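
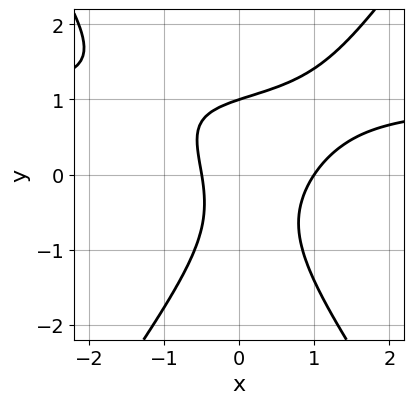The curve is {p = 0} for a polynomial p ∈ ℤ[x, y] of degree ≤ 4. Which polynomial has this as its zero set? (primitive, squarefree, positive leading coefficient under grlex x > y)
1. deg p = 3.
2. From the visible intercepts: it crosses the y-axis at the gridline y = 1; one x-axis crossing is at x = 1.
3. These observations pin down the coefficients.

2*x^2*y - y^3 - 2*x^2 + x + 1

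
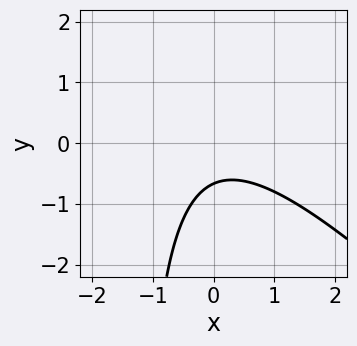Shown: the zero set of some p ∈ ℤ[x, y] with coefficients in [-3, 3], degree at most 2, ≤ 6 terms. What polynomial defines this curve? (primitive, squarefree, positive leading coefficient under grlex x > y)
2*x^2 + 2*x*y + 3*y + 2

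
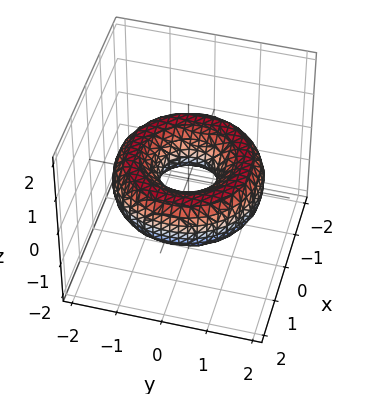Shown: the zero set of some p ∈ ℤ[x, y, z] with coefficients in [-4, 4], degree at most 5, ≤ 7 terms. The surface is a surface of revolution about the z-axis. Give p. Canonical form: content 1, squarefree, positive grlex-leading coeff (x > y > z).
(a) Degree: the shape is more complex than any degree-3 surface, so deg p = 4.
(b) Symmetries: rotational symmetry about the z-axis ⇒ p depends on x, y only through x² + y².
(c) Checking where it meets the axes: a circular section at z = 0 has radius between 0 and 1; the surface avoids every integer z-axis point in the box.
(d) Fitting integer coefficients to these (and the overall shape) gives p.

x^4 + 2*x^2*y^2 + y^4 - 3*x^2 - 3*y^2 + 3*z^2 + 1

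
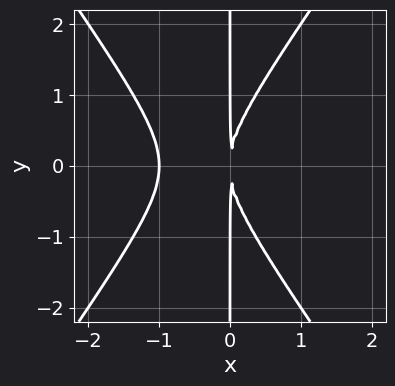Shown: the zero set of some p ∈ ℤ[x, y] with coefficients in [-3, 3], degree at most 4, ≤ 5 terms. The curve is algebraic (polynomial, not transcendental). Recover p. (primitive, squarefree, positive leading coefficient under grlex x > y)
2*x^3 - x*y^2 + 2*x^2

First, the degree is 3 — a generic line meets the curve in up to 3 points.
Then, symmetries: the y ↦ −y reflection is a symmetry, so y appears only in even powers.
Next, observable constraints: it crosses the x-axis at the gridline x = -1; every point of the y-axis in the box is on the curve.
Finally, the integer polynomial consistent with all of this is the stated p.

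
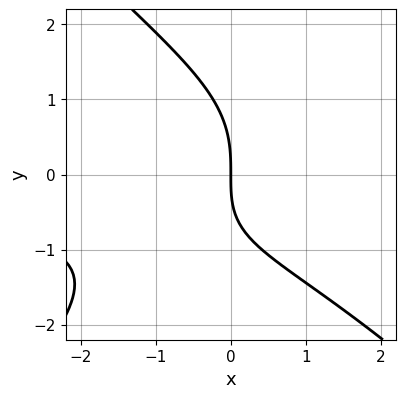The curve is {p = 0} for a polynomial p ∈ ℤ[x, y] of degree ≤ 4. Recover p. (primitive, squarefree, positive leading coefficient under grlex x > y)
First, degree: a generic line meets the curve in up to 3 points, so deg p = 3.
Next, from the visible intercepts: it crosses the y-axis at the gridline y = 0; one x-axis crossing is at x = 0.
Finally, together with the visible shape, these determine p as stated.

x^2*y - y^3 - x*y - 3*x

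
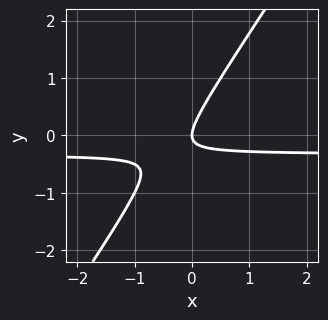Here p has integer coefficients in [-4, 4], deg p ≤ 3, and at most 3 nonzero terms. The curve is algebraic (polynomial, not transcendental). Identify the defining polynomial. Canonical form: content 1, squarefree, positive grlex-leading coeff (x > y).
The degree is 2 — the shape is more complex than any degree-1 curve.
Reading off the gridlines: it crosses the y-axis at the gridline y = 0; it meets the x-axis at x = 0 (among the integer gridlines).
Fitting integer coefficients to these (and the overall shape) gives p.

3*x*y - 2*y^2 + x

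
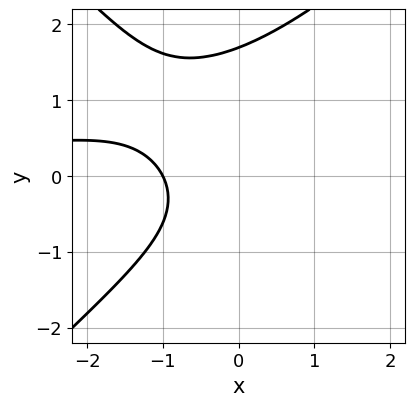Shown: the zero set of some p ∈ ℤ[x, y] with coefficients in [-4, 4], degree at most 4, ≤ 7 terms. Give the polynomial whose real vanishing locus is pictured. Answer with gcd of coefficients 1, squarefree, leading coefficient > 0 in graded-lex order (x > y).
1. The degree is 3 — no degree-2 curve has this shape.
2. From the visible intercepts: one x-axis crossing is at x = -1.
3. Assembling these constraints gives the stated polynomial.

x^2*y - y^3 + y^2 + 2*x + 2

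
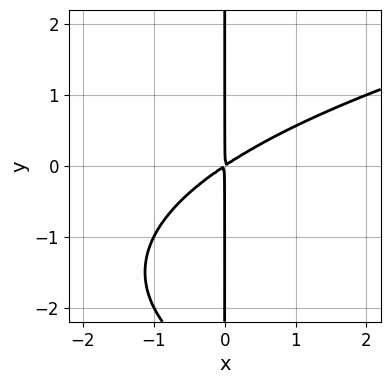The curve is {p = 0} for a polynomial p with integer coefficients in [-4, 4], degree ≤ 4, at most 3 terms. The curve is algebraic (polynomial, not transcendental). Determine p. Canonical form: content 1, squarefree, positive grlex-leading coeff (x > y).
x*y^2 - 2*x^2 + 3*x*y

(a) The degree is 3 — no degree-2 curve has this shape.
(b) From the axis intercepts and sections: the visible y-axis segment lies entirely on the curve.
(c) These observations pin down the coefficients.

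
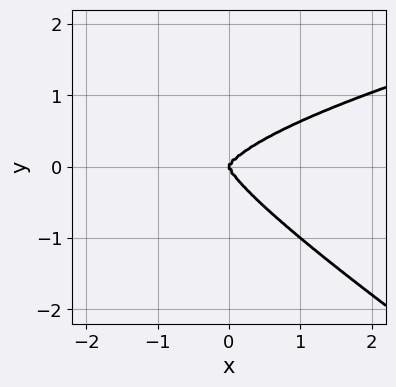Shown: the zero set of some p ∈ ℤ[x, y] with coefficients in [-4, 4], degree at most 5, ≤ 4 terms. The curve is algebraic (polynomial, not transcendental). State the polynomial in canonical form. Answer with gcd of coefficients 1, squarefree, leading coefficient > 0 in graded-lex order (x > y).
The degree is 4 — the shape is more complex than any degree-3 curve.
Observable constraints: one y-axis crossing is at y = 0; it crosses the x-axis at the gridline x = 0.
The integer polynomial consistent with all of this is the stated p.

2*x*y^3 + 3*y^4 - x^3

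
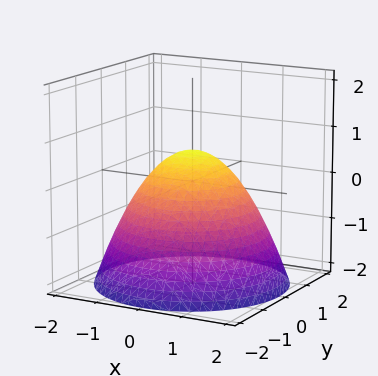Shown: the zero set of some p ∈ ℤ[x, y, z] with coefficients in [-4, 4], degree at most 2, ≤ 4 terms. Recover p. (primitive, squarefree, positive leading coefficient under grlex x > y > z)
(a) The degree is 2 — a generic line meets the surface in up to 2 points.
(b) Symmetry: the z-axis is an axis of rotation, so x and y enter only as x² + y².
(c) From the visible intercepts: the y-axis gridline crossings are at y ∈ {-1, 1}; among the integer gridlines, it crosses the x-axis at x ∈ {-1, 1}; a circular section at z = 0 has radius exactly 1.
(d) Matching integer coefficients to the picture gives p.

2*x^2 + 2*y^2 + 3*z - 2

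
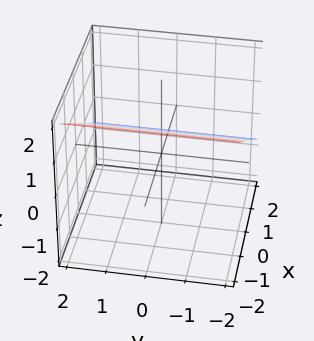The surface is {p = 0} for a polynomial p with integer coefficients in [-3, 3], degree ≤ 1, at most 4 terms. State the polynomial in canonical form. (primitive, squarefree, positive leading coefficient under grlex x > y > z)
First, the degree is 1 — the surface is flat (a plane).
Next, from the visible intercepts: the surface avoids every integer y-axis point in the box; one x-axis crossing is at x = 1.
Finally, solving for integer coefficients yields p as stated.

2*x + 3*z - 2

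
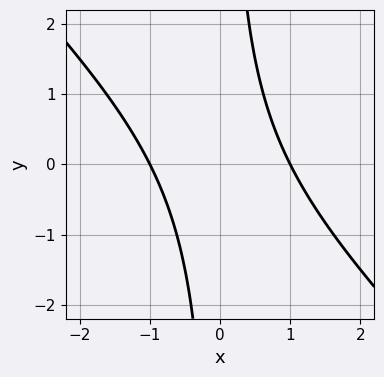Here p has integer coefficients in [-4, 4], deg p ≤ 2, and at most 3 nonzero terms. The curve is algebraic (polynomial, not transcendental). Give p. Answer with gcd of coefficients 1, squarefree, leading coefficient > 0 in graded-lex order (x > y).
First, the degree is 2 — the shape is more complex than any degree-1 curve.
Next, against the integer gridlines: among the integer gridlines, it crosses the x-axis at x ∈ {-1, 1}; it misses every integer gridline on the y-axis.
Finally, solving for integer coefficients yields p as stated.

x^2 + x*y - 1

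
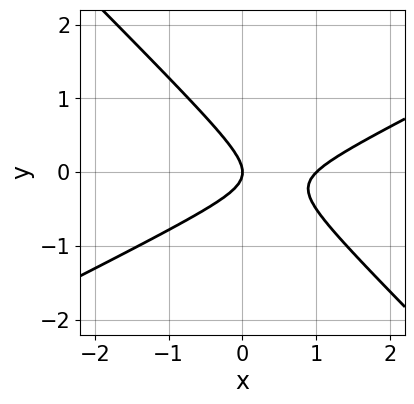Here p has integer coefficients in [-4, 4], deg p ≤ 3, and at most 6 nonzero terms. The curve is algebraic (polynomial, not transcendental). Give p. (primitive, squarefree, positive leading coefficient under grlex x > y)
(a) deg p = 2. No degree-1 curve has this shape.
(b) From the visible intercepts: it crosses the y-axis at the gridline y = 0; among the integer gridlines, it crosses the x-axis at x ∈ {0, 1}.
(c) Matching integer coefficients to the picture gives p.

x^2 - x*y - 2*y^2 - x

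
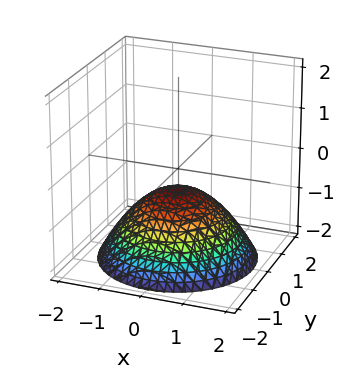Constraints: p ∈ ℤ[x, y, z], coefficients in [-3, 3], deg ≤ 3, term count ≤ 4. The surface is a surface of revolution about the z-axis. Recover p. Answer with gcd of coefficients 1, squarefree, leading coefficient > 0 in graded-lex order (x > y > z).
x^2 + y^2 + 2*z + 1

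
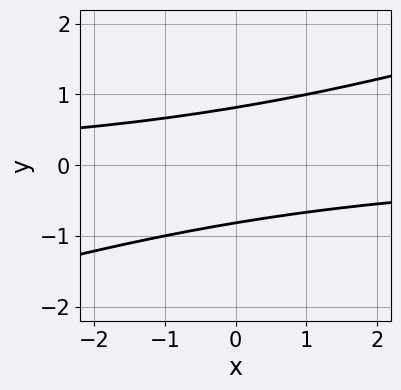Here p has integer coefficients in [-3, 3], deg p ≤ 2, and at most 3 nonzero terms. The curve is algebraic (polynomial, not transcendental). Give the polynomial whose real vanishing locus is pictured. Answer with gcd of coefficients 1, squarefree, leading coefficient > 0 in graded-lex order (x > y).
x*y - 3*y^2 + 2

1. deg p = 2.
2. From the axis intercepts and sections: it misses every integer gridline on the x-axis.
3. Fitting integer coefficients to these (and the overall shape) gives p.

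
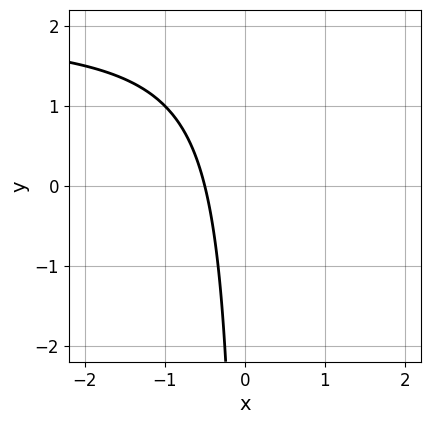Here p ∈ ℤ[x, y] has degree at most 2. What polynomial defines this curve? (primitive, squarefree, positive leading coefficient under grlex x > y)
x*y - 2*x - 1

(a) Degree: no degree-1 curve has this shape, so deg p = 2.
(b) Checking where it meets the axes: no y-intercept at any integer in the box.
(c) Solving for integer coefficients yields p as stated.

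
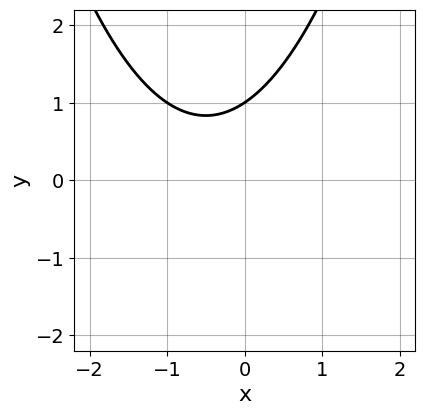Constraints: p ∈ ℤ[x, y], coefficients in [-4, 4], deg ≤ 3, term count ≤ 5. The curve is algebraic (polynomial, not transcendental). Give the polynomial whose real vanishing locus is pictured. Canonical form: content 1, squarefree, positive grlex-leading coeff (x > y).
2*x^2 + 2*x - 3*y + 3

(a) Degree: the shape is more complex than any degree-1 curve, so deg p = 2.
(b) Reading off the gridlines: the curve avoids every integer x-axis point in the box; it meets the y-axis at y = 1 (among the integer gridlines).
(c) The integer polynomial consistent with all of this is the stated p.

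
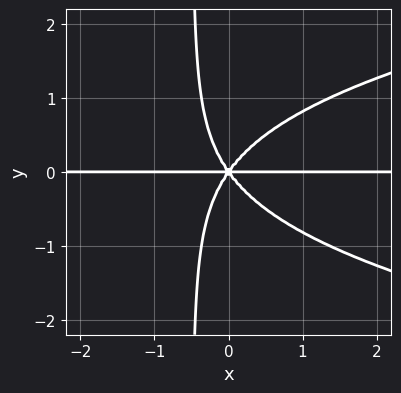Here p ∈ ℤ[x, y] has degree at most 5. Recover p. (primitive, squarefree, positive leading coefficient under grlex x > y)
2*x*y^3 - 2*x^2*y + y^3

1. The degree is 4 — the shape is more complex than any degree-3 curve.
2. Observable constraints: one y-axis crossing is at y = 0; every point of the x-axis in the box is on the curve.
3. Fitting integer coefficients to these (and the overall shape) gives p.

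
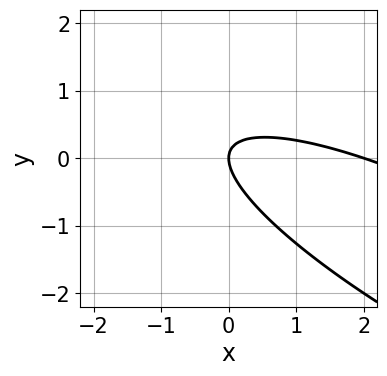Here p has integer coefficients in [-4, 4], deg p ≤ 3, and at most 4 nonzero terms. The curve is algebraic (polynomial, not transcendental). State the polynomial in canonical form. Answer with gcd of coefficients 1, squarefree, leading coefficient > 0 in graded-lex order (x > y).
First, the degree is 2 — a generic line meets the curve in up to 2 points.
Then, from the visible intercepts: the x-axis gridline crossings are at x ∈ {0, 2}; one y-axis crossing is at y = 0.
Finally, these observations pin down the coefficients.

x^2 + 3*x*y + 3*y^2 - 2*x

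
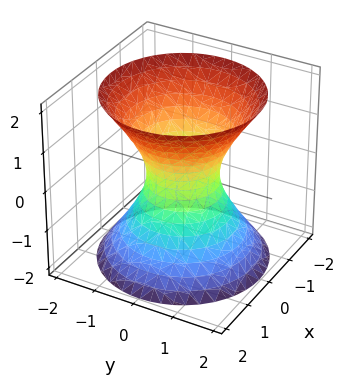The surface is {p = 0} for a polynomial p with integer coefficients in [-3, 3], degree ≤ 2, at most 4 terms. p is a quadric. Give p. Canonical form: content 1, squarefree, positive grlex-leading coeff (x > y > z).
(a) deg p = 2.
(b) Symmetries: the z ↦ −z reflection is a symmetry, so z appears only in even powers; every cross-section ⟂ z is a circle, so x, y appear only via x² + y².
(c) Observable constraints: a circular section at z = 0 has radius between 0 and 1; no z-intercept at any integer in the box.
(d) Together with the visible shape, these determine p as stated.

3*x^2 + 3*y^2 - 2*z^2 - 2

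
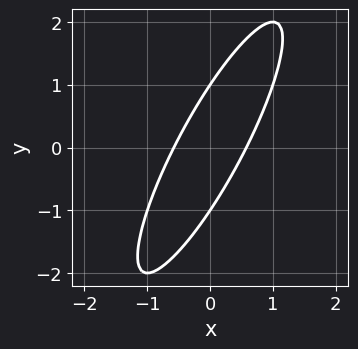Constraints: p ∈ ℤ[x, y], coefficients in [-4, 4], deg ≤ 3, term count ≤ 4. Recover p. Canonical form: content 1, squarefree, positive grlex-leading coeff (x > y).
First, deg p = 2. The shape is more complex than any degree-1 curve.
Then, from the visible intercepts: the y-axis gridline crossings are at y ∈ {-1, 1}.
Finally, fitting integer coefficients to these (and the overall shape) gives p.

3*x^2 - 3*x*y + y^2 - 1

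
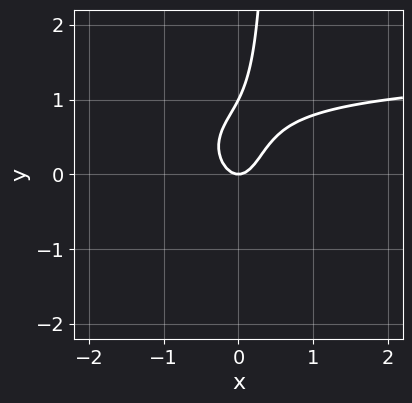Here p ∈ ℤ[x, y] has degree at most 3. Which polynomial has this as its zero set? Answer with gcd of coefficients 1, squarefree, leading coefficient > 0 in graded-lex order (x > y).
1. The degree is 3 — a generic line meets the curve in up to 3 points.
2. Reading off the gridlines: it crosses the x-axis at the gridline x = 0; among the integer gridlines, it crosses the y-axis at y ∈ {0, 1}.
3. Solving for integer coefficients yields p as stated.

2*x^2*y + 2*x*y^2 - 3*x^2 - y^2 + y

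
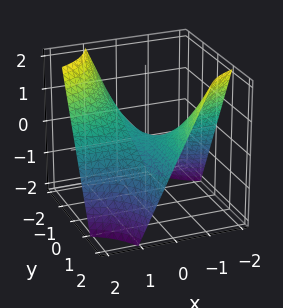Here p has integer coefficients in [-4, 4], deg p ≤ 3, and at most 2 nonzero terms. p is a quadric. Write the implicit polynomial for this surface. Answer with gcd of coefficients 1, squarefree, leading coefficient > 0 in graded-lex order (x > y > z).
1. The degree is 2 — a saddle surface; a quadric.
2. Against the integer gridlines: one z-axis crossing is at z = 0; every point of the x-axis in the box is on the surface.
3. Putting this together gives p. Check: (0, -2, 0) on the y-axis lies on the surface, and p(0, -2, 0) = 0. ✓

x*y + z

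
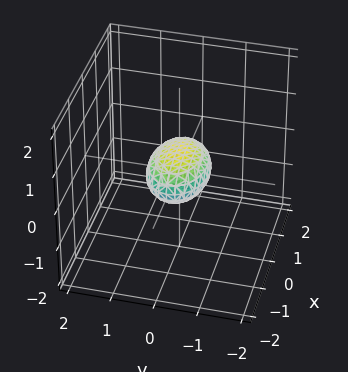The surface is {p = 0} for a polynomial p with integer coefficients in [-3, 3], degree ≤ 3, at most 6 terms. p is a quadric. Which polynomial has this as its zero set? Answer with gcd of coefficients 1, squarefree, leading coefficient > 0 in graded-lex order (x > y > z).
First, deg p = 2.
Next, symmetries: the y ↦ −y reflection is a symmetry, so y appears only in even powers; it's symmetric under z → −z, forcing even powers of z; it's symmetric under x → −x, forcing even powers of x.
Then, against the integer gridlines: the x-axis gridline crossings are at x ∈ {-1, 1}.
Finally, together with the visible shape, these determine p as stated.

x^2 + 2*y^2 + 3*z^2 - 1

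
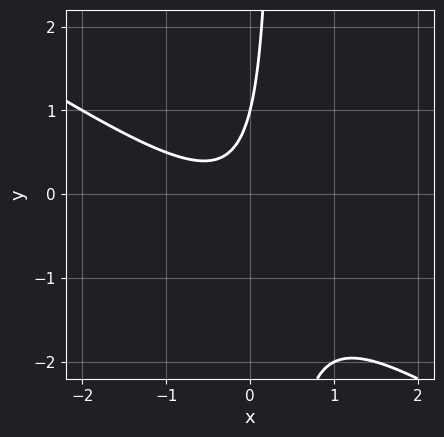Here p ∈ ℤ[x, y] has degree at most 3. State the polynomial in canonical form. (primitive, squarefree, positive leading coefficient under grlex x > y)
2*x^2 + 3*x*y + x - y + 1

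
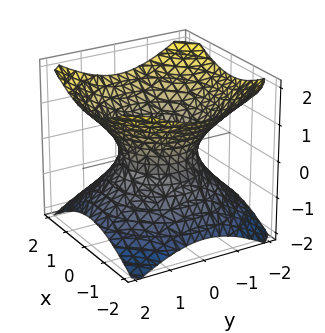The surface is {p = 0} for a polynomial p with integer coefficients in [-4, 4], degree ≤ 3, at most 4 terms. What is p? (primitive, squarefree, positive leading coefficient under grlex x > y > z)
2*x^2 + 2*y^2 - 3*z^2 - 2

1. Degree: an hourglass — one-sheet hyperboloid; a quadric, so deg p = 2.
2. Symmetries: the surface is invariant under rotation about z: p = q(x² + y², z); it's symmetric under z → −z, forcing even powers of z.
3. Against the integer gridlines: the x-axis gridline crossings are at x ∈ {-1, 1}; among the integer gridlines, it crosses the y-axis at y ∈ {-1, 1}; a circular section at z = 1 has radius between 1 and 2.
4. Matching integer coefficients to the picture gives p.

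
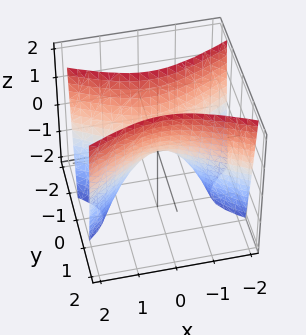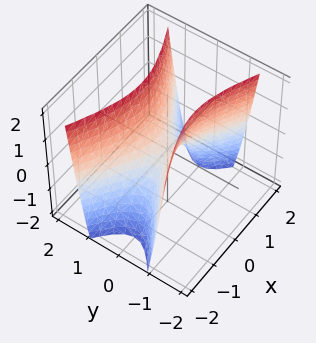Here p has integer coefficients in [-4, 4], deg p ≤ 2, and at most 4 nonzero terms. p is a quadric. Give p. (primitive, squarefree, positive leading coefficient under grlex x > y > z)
First, degree: a hyperbolic paraboloid; a quadric, so deg p = 2.
Next, symmetries: the x ↦ −x reflection is a symmetry, so x appears only in even powers; it's symmetric under y → −y, forcing even powers of y.
Next, reading off the gridlines: it crosses the y-axis at the gridline y = 0; it crosses the x-axis at the gridline x = 0; one z-axis crossing is at z = 0.
Finally, fitting integer coefficients to these (and the overall shape) gives p.

x^2 - 3*y^2 + z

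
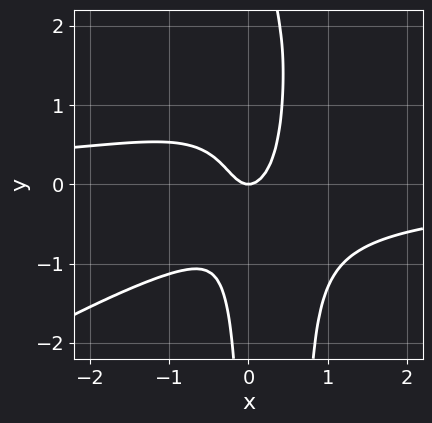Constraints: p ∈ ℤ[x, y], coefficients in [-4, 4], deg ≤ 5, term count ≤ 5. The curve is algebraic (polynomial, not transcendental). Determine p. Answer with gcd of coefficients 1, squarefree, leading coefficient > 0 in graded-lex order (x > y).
2*x^3*y - 3*x^2*y^2 + 2*x*y^2 + 3*x^2 - y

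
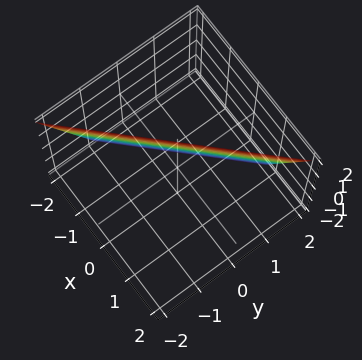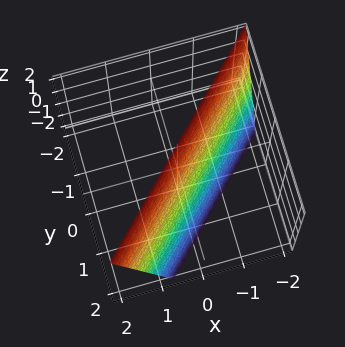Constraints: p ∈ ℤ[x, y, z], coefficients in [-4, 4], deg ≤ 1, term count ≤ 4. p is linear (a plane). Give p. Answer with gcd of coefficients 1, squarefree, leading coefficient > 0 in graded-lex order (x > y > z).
3*x - 3*y - z + 2

1. The degree is 1 — the surface is flat (a plane).
2. Against the integer gridlines: it crosses the z-axis at the gridline z = 2.
3. Together with the visible shape, these determine p as stated.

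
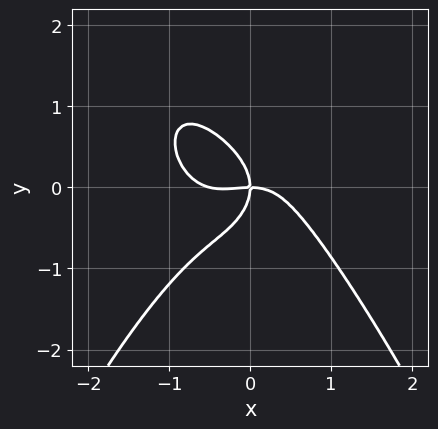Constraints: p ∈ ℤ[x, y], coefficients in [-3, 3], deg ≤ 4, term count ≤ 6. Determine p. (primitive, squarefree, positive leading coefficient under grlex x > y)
2*x^4 + x^3 + 2*y^3 + 2*x*y

First, degree: the shape is more complex than any degree-3 curve, so deg p = 4.
Next, observable constraints: it crosses the y-axis at the gridline y = 0; one x-axis crossing is at x = 0.
Finally, matching integer coefficients to the picture gives p.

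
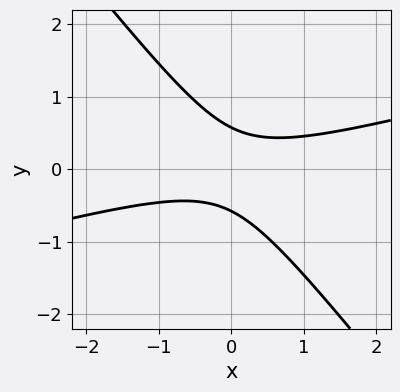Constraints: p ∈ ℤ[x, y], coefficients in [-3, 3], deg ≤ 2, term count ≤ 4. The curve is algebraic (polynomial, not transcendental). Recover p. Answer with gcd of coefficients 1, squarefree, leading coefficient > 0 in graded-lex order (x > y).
x^2 - 3*x*y - 3*y^2 + 1

1. Degree: the shape is more complex than any degree-1 curve, so deg p = 2.
2. From the visible intercepts: no x-intercept at any integer in the box.
3. These observations pin down the coefficients.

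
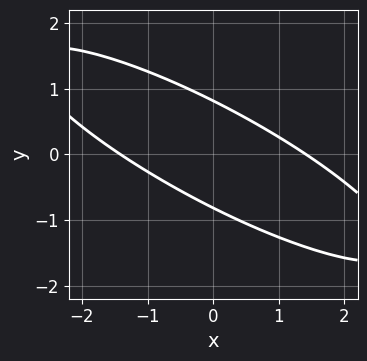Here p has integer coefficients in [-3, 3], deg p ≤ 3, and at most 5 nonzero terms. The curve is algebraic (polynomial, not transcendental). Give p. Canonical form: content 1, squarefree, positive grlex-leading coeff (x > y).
x^2 + 3*x*y + 3*y^2 - 2

deg p = 2. A generic line meets the curve in up to 2 points.
Matching integer coefficients to the picture gives p.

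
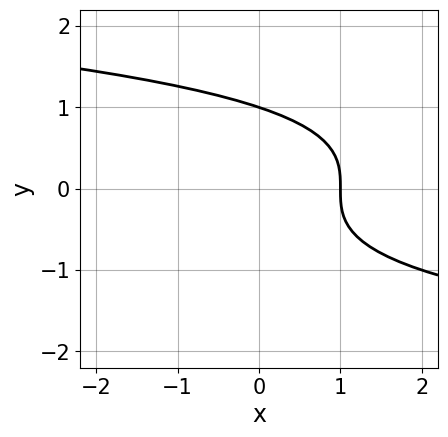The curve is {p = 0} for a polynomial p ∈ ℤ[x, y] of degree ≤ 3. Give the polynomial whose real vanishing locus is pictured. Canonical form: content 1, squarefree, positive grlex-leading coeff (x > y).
y^3 + x - 1

First, degree: the shape is more complex than any degree-2 curve, so deg p = 3.
Next, from the visible intercepts: one x-axis crossing is at x = 1; it crosses the y-axis at the gridline y = 1.
Finally, matching integer coefficients to the picture gives p.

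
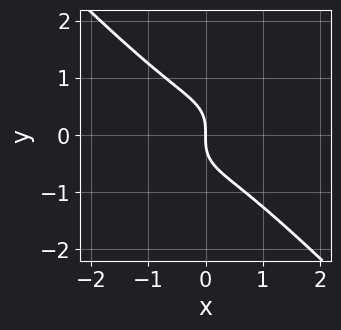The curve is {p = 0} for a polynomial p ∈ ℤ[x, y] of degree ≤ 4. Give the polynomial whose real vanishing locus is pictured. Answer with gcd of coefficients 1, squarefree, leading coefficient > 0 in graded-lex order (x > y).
x^3 - 2*x^2*y - x*y^2 + 2*y^3 + 2*x

(a) deg p = 3. No degree-2 curve has this shape.
(b) Checking where it meets the axes: it crosses the y-axis at the gridline y = 0; it crosses the x-axis at the gridline x = 0.
(c) The integer polynomial consistent with all of this is the stated p.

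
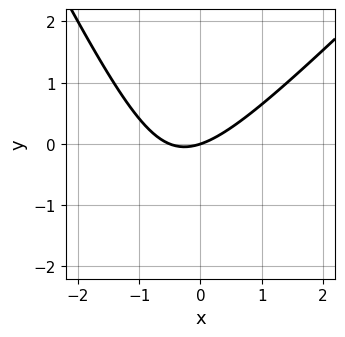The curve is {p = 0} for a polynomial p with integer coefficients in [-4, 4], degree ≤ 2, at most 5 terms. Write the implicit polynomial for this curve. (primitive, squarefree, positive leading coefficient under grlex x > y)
2*x^2 - x*y - y^2 + x - 3*y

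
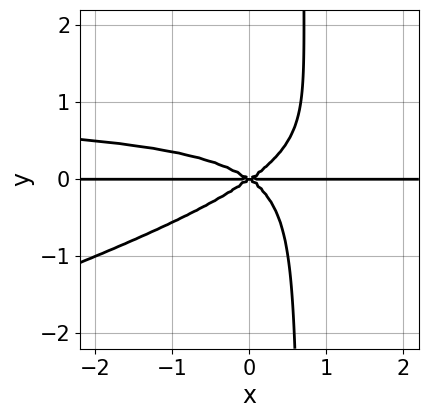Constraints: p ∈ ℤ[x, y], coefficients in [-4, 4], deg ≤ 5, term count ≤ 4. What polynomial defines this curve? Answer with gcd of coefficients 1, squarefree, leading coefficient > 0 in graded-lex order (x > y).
The degree is 4 — no degree-3 curve has this shape.
Against the integer gridlines: one y-axis crossing is at y = 0; every point of the x-axis in the box is on the curve.
Assembling these constraints gives the stated polynomial.

x^2*y^2 - 3*x*y^3 - x^2*y + 2*y^3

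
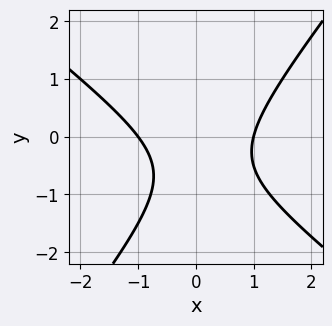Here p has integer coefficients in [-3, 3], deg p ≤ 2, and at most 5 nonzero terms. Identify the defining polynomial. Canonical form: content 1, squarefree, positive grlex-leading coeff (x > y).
The degree is 2 — no degree-1 curve has this shape.
Against the integer gridlines: the curve avoids every integer y-axis point in the box; among the integer gridlines, it crosses the x-axis at x ∈ {-1, 1}.
Matching integer coefficients to the picture gives p.

2*x^2 + x*y - 2*y^2 - 2*y - 2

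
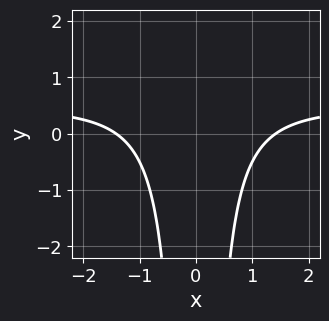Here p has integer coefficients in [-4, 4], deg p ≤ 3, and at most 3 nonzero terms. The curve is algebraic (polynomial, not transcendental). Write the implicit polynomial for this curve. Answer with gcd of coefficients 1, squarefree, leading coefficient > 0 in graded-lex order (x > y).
2*x^2*y - x^2 + 2

1. Degree: the shape is more complex than any degree-2 curve, so deg p = 3.
2. Symmetries: it's symmetric under x → −x, forcing even powers of x.
3. Checking where it meets the axes: the curve avoids every integer y-axis point in the box.
4. The integer polynomial consistent with all of this is the stated p.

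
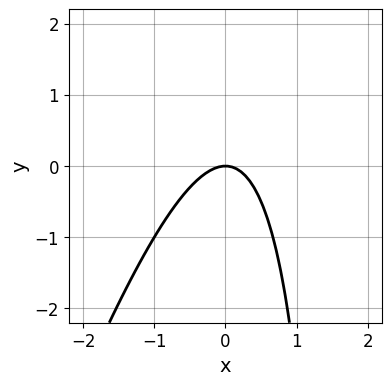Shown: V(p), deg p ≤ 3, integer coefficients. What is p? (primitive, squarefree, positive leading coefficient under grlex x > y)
3*x^2 - x*y + 2*y

deg p = 2. The shape is more complex than any degree-1 curve.
Observable constraints: it crosses the x-axis at the gridline x = 0; it crosses the y-axis at the gridline y = 0.
Solving for integer coefficients yields p as stated.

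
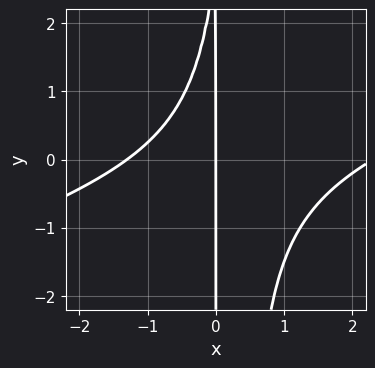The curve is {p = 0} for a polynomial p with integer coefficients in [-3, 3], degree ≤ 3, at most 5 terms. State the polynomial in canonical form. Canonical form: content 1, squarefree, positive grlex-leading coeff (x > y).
x^3 - 3*x^2*y - x^2 + x*y - 3*x

1. Degree: the shape is more complex than any degree-2 curve, so deg p = 3.
2. From the axis intercepts and sections: the visible y-axis segment lies entirely on the curve; it crosses the x-axis at the gridline x = 0.
3. Together with the visible shape, these determine p as stated.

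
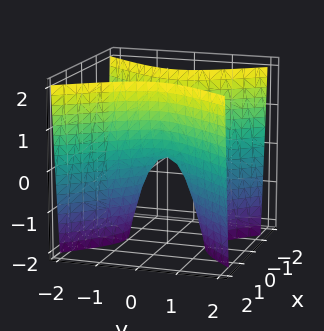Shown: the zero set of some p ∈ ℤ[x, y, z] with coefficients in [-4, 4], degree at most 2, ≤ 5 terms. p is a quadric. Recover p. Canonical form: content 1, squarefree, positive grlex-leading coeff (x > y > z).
First, deg p = 2. A hyperbolic paraboloid; a quadric.
Next, symmetries: it's symmetric under y → −y, forcing even powers of y; the x ↦ −x reflection is a symmetry, so x appears only in even powers.
Next, from the axis intercepts and sections: one x-axis crossing is at x = 0; it meets the z-axis at z = 0 (among the integer gridlines).
Finally, together with the visible shape, these determine p as stated.

3*x^2 - 2*y^2 - z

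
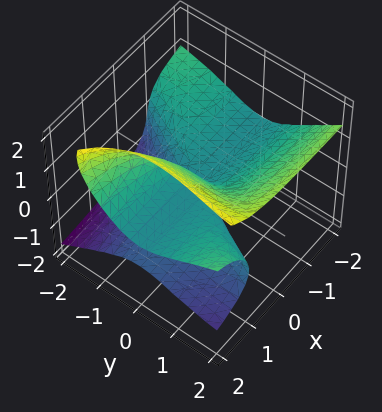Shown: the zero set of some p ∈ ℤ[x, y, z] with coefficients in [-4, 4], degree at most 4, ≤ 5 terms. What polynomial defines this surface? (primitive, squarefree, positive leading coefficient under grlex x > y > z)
First, degree: a generic line meets the surface in up to 3 points, so deg p = 3.
Then, observable constraints: it crosses the y-axis at the gridline y = 0; it meets the z-axis at z = 0 (among the integer gridlines).
Finally, putting this together gives p. Check: (2, 0, 0) on the x-axis lies on the surface, and p(2, 0, 0) = 0. ✓

2*x*y^2 - 3*x*z^2 - y^3 + 3*z^3 - 3*x*z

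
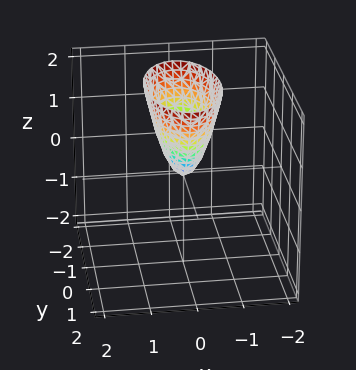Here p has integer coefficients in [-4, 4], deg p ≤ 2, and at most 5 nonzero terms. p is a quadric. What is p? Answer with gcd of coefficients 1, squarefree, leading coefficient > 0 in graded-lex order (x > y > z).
The degree is 2 — a paraboloid; a quadric.
Symmetries: it's symmetric under y → −y, forcing even powers of y; the x ↦ −x reflection is a symmetry, so x appears only in even powers.
Against the integer gridlines: it crosses the z-axis at the gridline z = 0; it crosses the x-axis at the gridline x = 0; it meets the y-axis at y = 0 (among the integer gridlines).
Matching integer coefficients to the picture gives p.

3*x^2 + y^2 - z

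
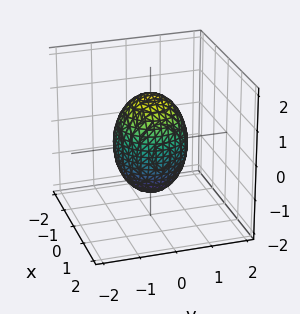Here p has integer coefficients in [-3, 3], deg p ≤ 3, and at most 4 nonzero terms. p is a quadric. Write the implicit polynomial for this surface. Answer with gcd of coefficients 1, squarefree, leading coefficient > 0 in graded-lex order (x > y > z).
2*x^2 + 2*y^2 + z^2 - 2

First, deg p = 2. Bounded and convex; a quadric.
Next, symmetries: the z-axis is an axis of rotation, so x and y enter only as x² + y²; it's symmetric under z → −z, forcing even powers of z.
Next, checking where it meets the axes: a circular section at z = -1 has radius between 0 and 1; the x-axis gridline crossings are at x ∈ {-1, 1}.
Finally, putting this together gives p. Check: (0, 1, 0) on the y-axis lies on the surface, and p(0, 1, 0) = 0. ✓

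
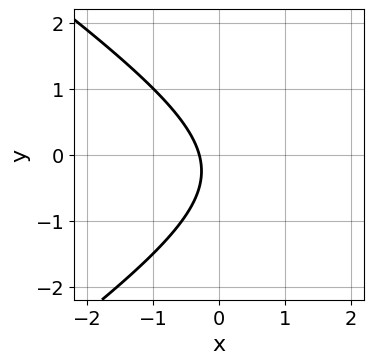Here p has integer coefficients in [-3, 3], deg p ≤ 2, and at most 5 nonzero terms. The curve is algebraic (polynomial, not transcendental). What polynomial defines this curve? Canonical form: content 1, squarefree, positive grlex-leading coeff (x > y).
x^2 - 2*y^2 - 3*x - y - 1

1. Degree: a generic line meets the curve in up to 2 points, so deg p = 2.
2. Observable constraints: the curve avoids every integer y-axis point in the box.
3. These observations pin down the coefficients.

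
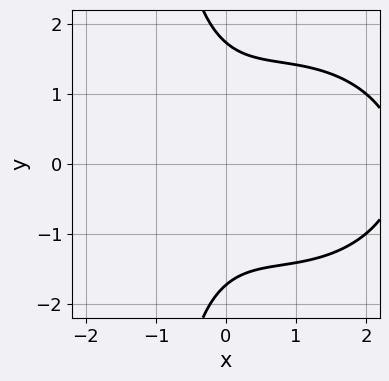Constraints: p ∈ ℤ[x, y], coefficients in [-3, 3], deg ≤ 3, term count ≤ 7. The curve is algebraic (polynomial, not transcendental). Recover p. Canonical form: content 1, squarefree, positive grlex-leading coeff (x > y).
x^3 + x*y^2 - 2*x^2 + y^2 - 3

Degree: a generic line meets the curve in up to 3 points, so deg p = 3.
Symmetries: the y ↦ −y reflection is a symmetry, so y appears only in even powers.
Checking where it meets the axes: no x-intercept at any integer in the box.
Matching integer coefficients to the picture gives p.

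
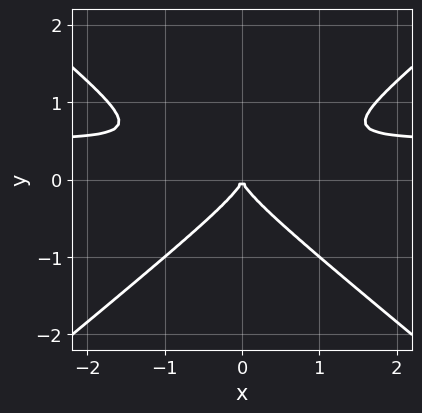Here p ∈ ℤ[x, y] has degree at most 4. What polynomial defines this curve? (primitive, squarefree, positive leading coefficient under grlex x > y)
First, the degree is 3 — no degree-2 curve has this shape.
Next, symmetries: mirror symmetry x ↦ −x ⇒ only even powers of x.
Then, checking where it meets the axes: it meets the y-axis at y = 0 (among the integer gridlines); it meets the x-axis at x = 0 (among the integer gridlines).
Finally, fitting integer coefficients to these (and the overall shape) gives p.

2*x^2*y - 3*y^3 - x^2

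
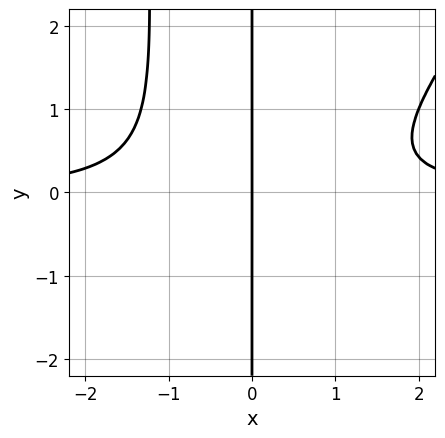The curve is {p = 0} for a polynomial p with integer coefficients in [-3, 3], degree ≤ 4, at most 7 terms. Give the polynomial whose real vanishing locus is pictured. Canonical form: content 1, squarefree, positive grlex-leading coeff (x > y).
3*x^3*y - 2*x^2*y^2 - 3*x*y^2 - 2*x*y - 3*x

(a) deg p = 4. The shape is more complex than any degree-3 curve.
(b) Reading off the gridlines: every point of the y-axis in the box is on the curve; one x-axis crossing is at x = 0.
(c) Assembling these constraints gives the stated polynomial.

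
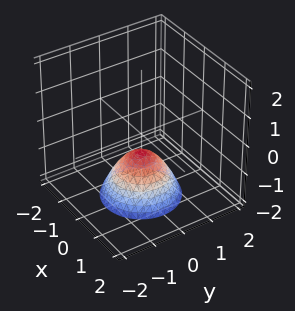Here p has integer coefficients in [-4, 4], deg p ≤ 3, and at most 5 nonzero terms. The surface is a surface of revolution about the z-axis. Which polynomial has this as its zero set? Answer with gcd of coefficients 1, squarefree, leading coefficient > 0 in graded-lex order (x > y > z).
1. Degree: no degree-1 surface has this shape, so deg p = 2.
2. By symmetry, every cross-section ⟂ z is a circle, so x, y appear only via x² + y².
3. From the visible intercepts: a circular section at z = -1 has radius between 0 and 1; the surface avoids every integer y-axis point in the box.
4. Matching integer coefficients to the picture gives p.

3*x^2 + 3*y^2 + 3*z + 2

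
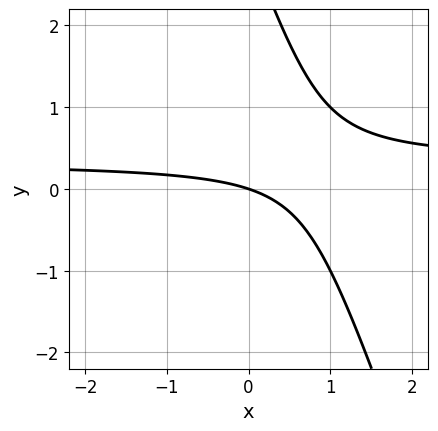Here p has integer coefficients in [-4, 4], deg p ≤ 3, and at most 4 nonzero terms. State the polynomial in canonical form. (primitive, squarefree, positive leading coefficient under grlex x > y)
3*x*y + y^2 - x - 3*y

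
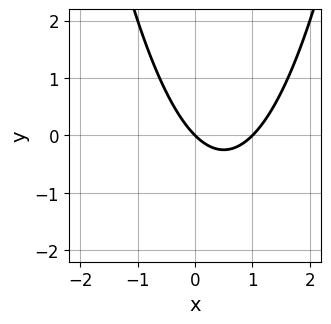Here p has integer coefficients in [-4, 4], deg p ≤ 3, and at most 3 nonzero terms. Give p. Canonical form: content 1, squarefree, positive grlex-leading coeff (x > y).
x^2 - x - y

1. The degree is 2 — no degree-1 curve has this shape.
2. From the axis intercepts and sections: the x-axis gridline crossings are at x ∈ {0, 1}; it crosses the y-axis at the gridline y = 0.
3. Solving for integer coefficients yields p as stated.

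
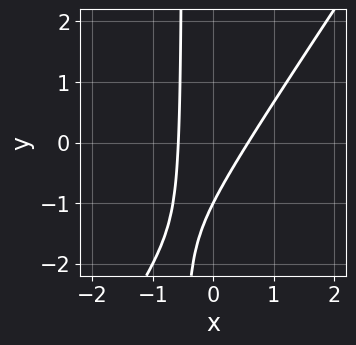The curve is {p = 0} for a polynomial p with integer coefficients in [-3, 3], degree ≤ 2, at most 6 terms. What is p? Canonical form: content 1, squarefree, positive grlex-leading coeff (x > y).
Degree: the shape is more complex than any degree-1 curve, so deg p = 2.
From the axis intercepts and sections: one y-axis crossing is at y = -1.
Together with the visible shape, these determine p as stated.

3*x^2 - 2*x*y - y - 1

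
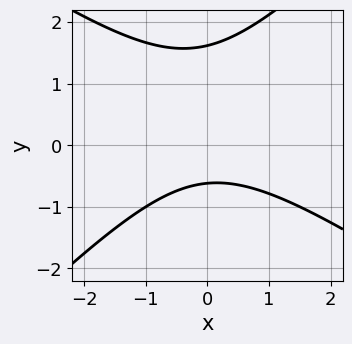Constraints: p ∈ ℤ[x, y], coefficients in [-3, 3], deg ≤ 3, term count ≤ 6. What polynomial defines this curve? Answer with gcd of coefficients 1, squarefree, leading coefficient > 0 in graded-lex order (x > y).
2*x^2 + x*y - 3*y^2 + 3*y + 3

First, degree: the shape is more complex than any degree-1 curve, so deg p = 2.
Next, against the integer gridlines: the curve avoids every integer x-axis point in the box.
Finally, putting this together gives p.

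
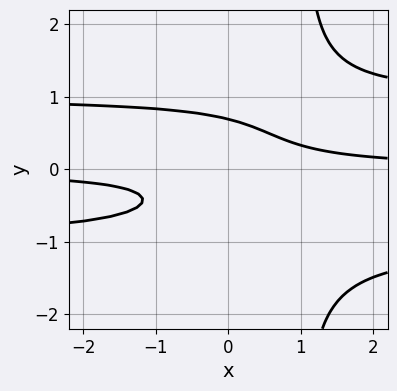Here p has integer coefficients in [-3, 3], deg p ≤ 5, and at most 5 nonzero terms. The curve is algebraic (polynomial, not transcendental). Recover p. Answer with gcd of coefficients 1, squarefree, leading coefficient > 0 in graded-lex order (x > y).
(a) The degree is 4 — no degree-3 curve has this shape.
(b) Reading off the gridlines: the curve avoids every integer x-axis point in the box.
(c) Together with the visible shape, these determine p as stated.

3*x*y^3 - 3*y^3 - 3*x*y + 1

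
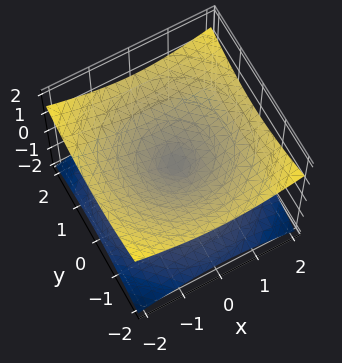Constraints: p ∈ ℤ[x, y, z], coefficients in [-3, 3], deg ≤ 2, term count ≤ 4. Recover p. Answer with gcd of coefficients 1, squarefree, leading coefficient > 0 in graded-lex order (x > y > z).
x^2 + y^2 - 3*z^2

deg p = 2. Two nappes meeting at a single point; a quadric.
Symmetry: the surface is invariant under rotation about z: p = q(x² + y², z); it's symmetric under z → −z, forcing even powers of z.
Against the integer gridlines: a circular section at z = -1 has radius between 1 and 2; one x-axis crossing is at x = 0.
These observations pin down the coefficients.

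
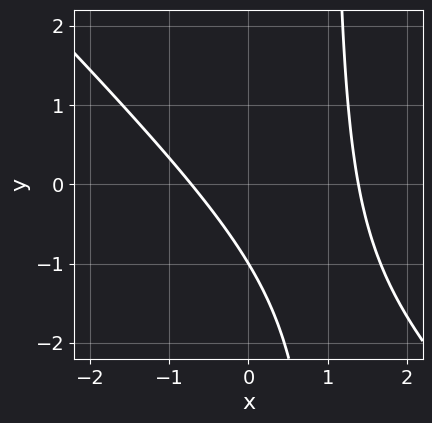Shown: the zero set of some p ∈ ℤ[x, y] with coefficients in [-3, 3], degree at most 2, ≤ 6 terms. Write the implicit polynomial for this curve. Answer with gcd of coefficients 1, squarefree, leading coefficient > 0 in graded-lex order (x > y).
1. The degree is 2 — a generic line meets the curve in up to 2 points.
2. Checking where it meets the axes: one y-axis crossing is at y = -1.
3. Matching integer coefficients to the picture gives p.

3*x^2 + 3*x*y - 2*x - 3*y - 3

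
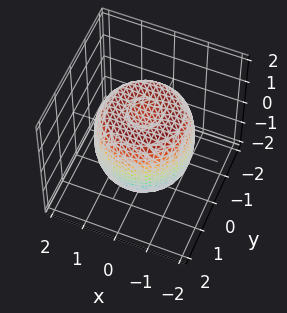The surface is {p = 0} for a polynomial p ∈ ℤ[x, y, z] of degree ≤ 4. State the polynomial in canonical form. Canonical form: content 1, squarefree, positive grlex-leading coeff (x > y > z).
First, deg p = 4.
Next, symmetry: the z-axis is an axis of rotation, so x and y enter only as x² + y².
Then, observable constraints: among the integer gridlines, it crosses the z-axis at z ∈ {-1, 1}; a circular section at z = 0 has radius between 1 and 2.
Finally, assembling these constraints gives the stated polynomial.

2*x^4 + 4*x^2*y^2 + 2*y^4 - 3*x^2 - 3*y^2 + 2*z^2 - 2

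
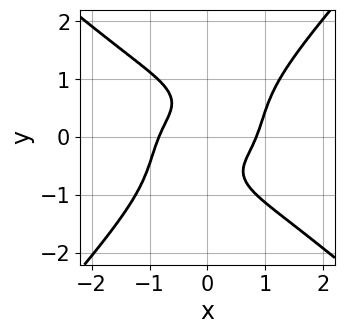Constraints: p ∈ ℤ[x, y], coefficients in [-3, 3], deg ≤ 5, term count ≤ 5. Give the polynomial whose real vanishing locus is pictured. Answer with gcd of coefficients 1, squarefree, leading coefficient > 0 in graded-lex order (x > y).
2*x^4 + x^3*y - 2*y^4 - 3*x*y - 1

1. Degree: the shape is more complex than any degree-3 curve, so deg p = 4.
2. Against the integer gridlines: no y-intercept at any integer in the box.
3. Putting this together gives p.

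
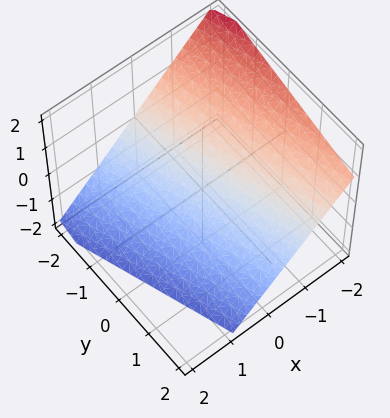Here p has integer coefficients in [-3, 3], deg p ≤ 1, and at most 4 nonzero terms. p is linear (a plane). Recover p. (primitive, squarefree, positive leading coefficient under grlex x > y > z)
deg p = 1.
From the axis intercepts and sections: it crosses the y-axis at the gridline y = -2.
The integer polynomial consistent with all of this is the stated p.

3*x + y + 3*z + 2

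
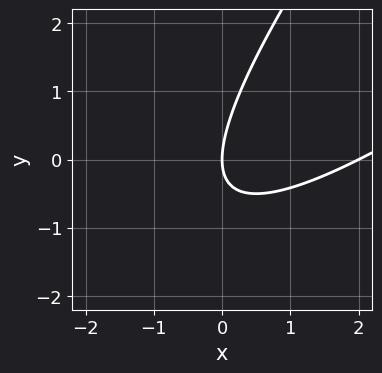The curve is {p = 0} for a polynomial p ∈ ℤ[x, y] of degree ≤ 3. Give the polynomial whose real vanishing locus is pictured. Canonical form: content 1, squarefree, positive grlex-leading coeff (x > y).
1. The degree is 2 — no degree-1 curve has this shape.
2. Reading off the gridlines: among the integer gridlines, it crosses the x-axis at x ∈ {0, 2}; it crosses the y-axis at the gridline y = 0.
3. Putting this together gives p.

x^2 - 2*x*y + y^2 - 2*x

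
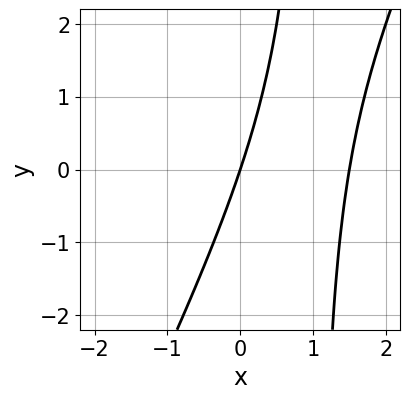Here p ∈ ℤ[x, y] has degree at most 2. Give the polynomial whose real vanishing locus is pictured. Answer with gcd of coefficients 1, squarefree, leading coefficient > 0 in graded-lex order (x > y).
First, the degree is 2 — no degree-1 curve has this shape.
Next, from the axis intercepts and sections: one x-axis crossing is at x = 0; it meets the y-axis at y = 0 (among the integer gridlines).
Finally, the integer polynomial consistent with all of this is the stated p.

2*x^2 - x*y - 3*x + y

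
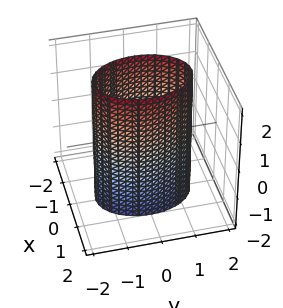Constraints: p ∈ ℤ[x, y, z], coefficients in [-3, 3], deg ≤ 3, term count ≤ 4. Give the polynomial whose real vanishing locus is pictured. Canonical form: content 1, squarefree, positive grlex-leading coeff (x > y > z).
deg p = 2. A cylinder; a quadric.
Symmetries: it's symmetric under z → −z, forcing even powers of z; the y ↦ −y reflection is a symmetry, so y appears only in even powers; it's symmetric under x → −x, forcing even powers of x.
From the axis intercepts and sections: it misses every integer gridline on the z-axis; the x-axis gridline crossings are at x ∈ {-1, 1}.
Together with the visible shape, these determine p as stated.

2*x^2 + y^2 - 2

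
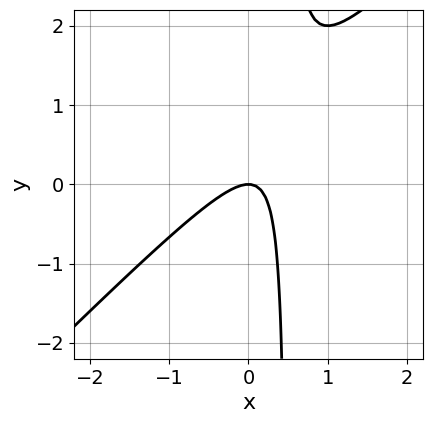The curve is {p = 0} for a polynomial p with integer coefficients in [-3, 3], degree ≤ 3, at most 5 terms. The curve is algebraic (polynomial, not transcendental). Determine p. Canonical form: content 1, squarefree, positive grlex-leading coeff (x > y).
2*x^2 - 2*x*y + y

First, the degree is 2 — a generic line meets the curve in up to 2 points.
Next, from the visible intercepts: it crosses the y-axis at the gridline y = 0; it meets the x-axis at x = 0 (among the integer gridlines).
Finally, together with the visible shape, these determine p as stated.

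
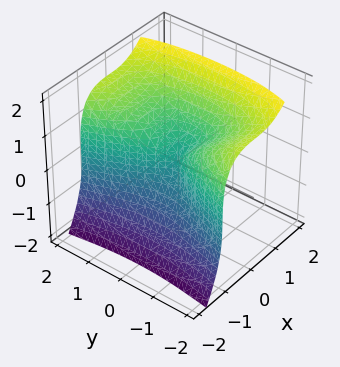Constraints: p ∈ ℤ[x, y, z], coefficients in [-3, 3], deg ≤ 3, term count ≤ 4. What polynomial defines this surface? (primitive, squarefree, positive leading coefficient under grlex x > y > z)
1. deg p = 3. A generic line meets the surface in up to 3 points.
2. Reading off the gridlines: it crosses the y-axis at the gridline y = 0; it crosses the z-axis at the gridline z = 0.
3. These observations pin down the coefficients.

3*x^3 - z^3 + y^2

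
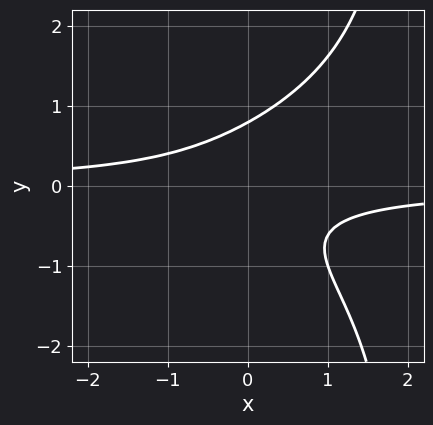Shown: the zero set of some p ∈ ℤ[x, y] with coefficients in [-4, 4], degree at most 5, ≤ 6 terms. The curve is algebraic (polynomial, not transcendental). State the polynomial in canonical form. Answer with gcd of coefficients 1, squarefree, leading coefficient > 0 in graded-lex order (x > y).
(a) The degree is 4 — the shape is more complex than any degree-3 curve.
(b) From the axis intercepts and sections: it misses every integer gridline on the x-axis.
(c) Fitting integer coefficients to these (and the overall shape) gives p.

x*y^3 - 2*y^3 + 2*x*y + 1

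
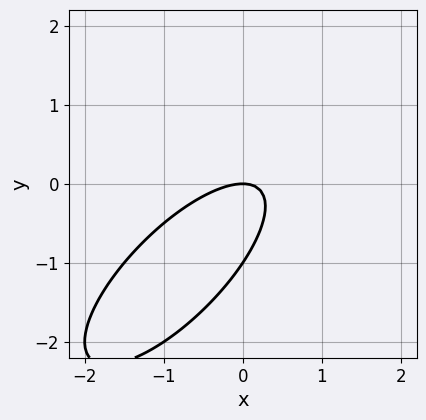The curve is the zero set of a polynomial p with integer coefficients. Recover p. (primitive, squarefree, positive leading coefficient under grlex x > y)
Degree: no degree-1 curve has this shape, so deg p = 2.
Observable constraints: one x-axis crossing is at x = 0; among the integer gridlines, it crosses the y-axis at y ∈ {-1, 0}.
Fitting integer coefficients to these (and the overall shape) gives p.

2*x^2 - 3*x*y + 2*y^2 + 2*y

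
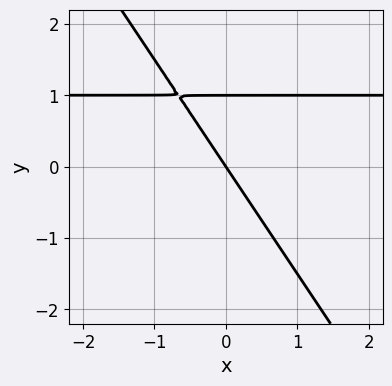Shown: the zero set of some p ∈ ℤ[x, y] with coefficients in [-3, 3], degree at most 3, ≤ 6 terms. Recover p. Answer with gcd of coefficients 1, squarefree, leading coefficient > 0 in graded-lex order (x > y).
3*x*y + 2*y^2 - 3*x - 2*y

deg p = 2. No degree-1 curve has this shape.
Checking where it meets the axes: one x-axis crossing is at x = 0; the y-axis gridline crossings are at y ∈ {0, 1}.
Assembling these constraints gives the stated polynomial.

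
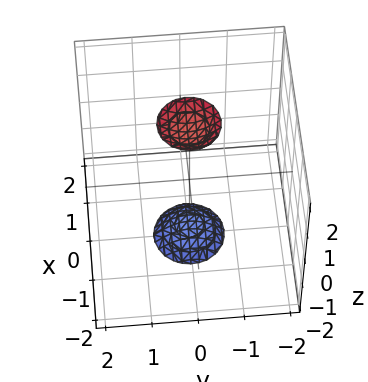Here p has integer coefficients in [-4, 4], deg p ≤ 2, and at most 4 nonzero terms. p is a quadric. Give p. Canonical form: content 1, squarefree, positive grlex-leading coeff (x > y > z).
There are 2 components. Treating them together as one polynomial.
deg p = 2. Two separate bowl-shaped sheets opening away from each other; a quadric.
Symmetries: the z ↦ −z reflection is a symmetry, so z appears only in even powers; rotational symmetry about the z-axis ⇒ p depends on x, y only through x² + y².
Reading off the gridlines: a circular section at z = 2 has radius between 0 and 1; it misses every integer gridline on the y-axis; the surface avoids every integer x-axis point in the box.
Solving for integer coefficients yields p as stated.

3*x^2 + 3*y^2 - z^2 + 3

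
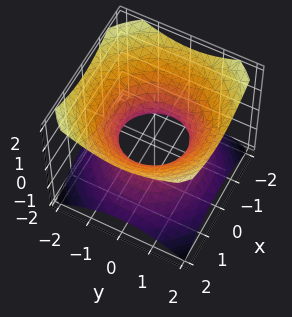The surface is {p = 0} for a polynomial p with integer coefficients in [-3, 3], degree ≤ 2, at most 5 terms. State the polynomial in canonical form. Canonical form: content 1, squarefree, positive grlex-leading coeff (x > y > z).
First, degree: an hourglass — one-sheet hyperboloid; a quadric, so deg p = 2.
Next, symmetry: the z-axis is an axis of rotation, so x and y enter only as x² + y²; the z ↦ −z reflection is a symmetry, so z appears only in even powers.
Next, reading off the gridlines: it misses every integer gridline on the z-axis; among the integer gridlines, it crosses the x-axis at x ∈ {-1, 1}; a circular section at z = 1 has radius between 1 and 2.
Finally, matching integer coefficients to the picture gives p.

2*x^2 + 2*y^2 - 3*z^2 - 2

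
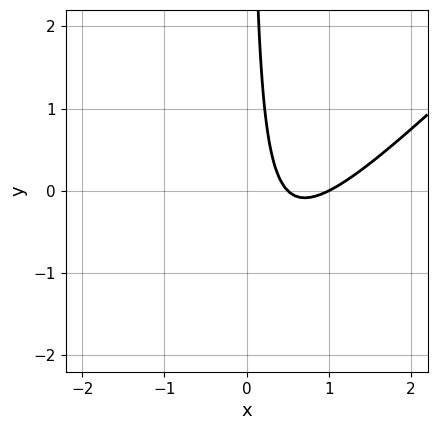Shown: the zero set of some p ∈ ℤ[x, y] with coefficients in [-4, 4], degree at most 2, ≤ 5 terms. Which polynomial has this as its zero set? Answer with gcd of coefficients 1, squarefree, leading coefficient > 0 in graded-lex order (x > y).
2*x^2 - 2*x*y - 3*x + 1

First, degree: a generic line meets the curve in up to 2 points, so deg p = 2.
Next, from the axis intercepts and sections: no y-intercept at any integer in the box; it meets the x-axis at x = 1 (among the integer gridlines).
Finally, together with the visible shape, these determine p as stated.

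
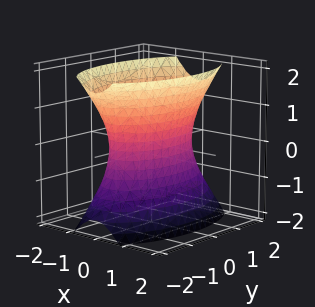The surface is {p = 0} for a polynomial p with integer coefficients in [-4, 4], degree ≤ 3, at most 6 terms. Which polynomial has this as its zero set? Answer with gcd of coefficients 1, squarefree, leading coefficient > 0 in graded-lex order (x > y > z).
3*x^2 + y^2 - z^2 - 2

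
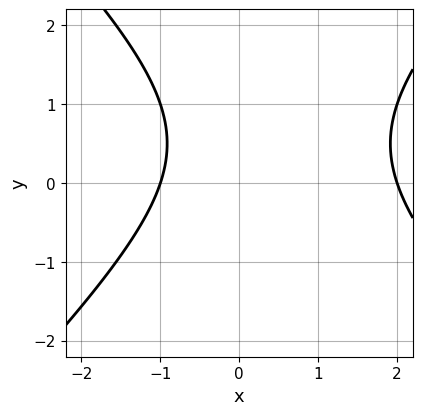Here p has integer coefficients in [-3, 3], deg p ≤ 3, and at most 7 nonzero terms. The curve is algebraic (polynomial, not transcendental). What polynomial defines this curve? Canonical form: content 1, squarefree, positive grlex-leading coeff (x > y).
x^2 - y^2 - x + y - 2

First, degree: a generic line meets the curve in up to 2 points, so deg p = 2.
Then, from the axis intercepts and sections: the x-axis gridline crossings are at x ∈ {-1, 2}; it misses every integer gridline on the y-axis.
Finally, assembling these constraints gives the stated polynomial.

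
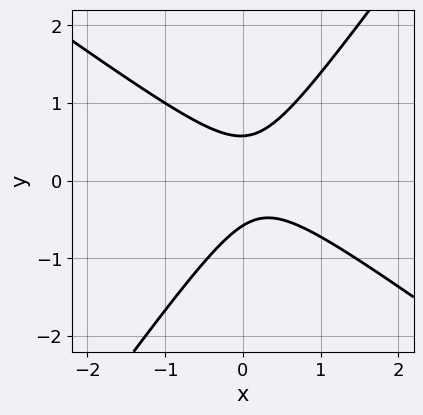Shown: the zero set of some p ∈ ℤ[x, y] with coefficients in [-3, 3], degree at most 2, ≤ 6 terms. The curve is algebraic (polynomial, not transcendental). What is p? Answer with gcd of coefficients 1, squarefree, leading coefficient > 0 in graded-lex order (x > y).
1. The degree is 2 — the shape is more complex than any degree-1 curve.
2. Reading off the gridlines: no x-intercept at any integer in the box.
3. Assembling these constraints gives the stated polynomial.

3*x^2 + 2*x*y - 3*y^2 - x + 1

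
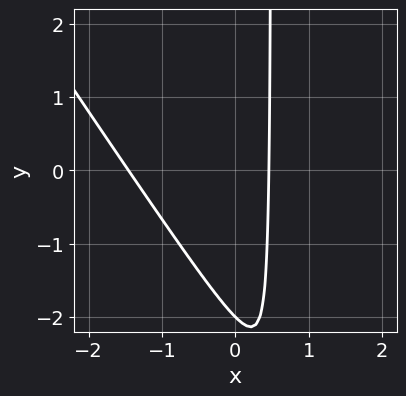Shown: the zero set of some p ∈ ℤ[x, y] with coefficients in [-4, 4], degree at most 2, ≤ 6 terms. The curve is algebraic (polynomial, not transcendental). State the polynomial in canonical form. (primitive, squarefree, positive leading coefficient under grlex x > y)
3*x^2 + 2*x*y + 3*x - y - 2

1. The degree is 2 — no degree-1 curve has this shape.
2. From the visible intercepts: it crosses the y-axis at the gridline y = -2.
3. Assembling these constraints gives the stated polynomial.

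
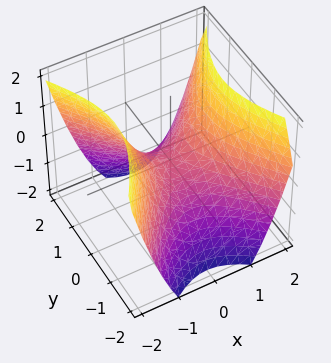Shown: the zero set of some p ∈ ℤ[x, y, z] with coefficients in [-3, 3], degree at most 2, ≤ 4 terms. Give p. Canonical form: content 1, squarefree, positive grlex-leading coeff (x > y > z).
3*x^2 - 2*y^2 - 3*z

Degree: a saddle surface; a quadric, so deg p = 2.
Symmetries: it's symmetric under x → −x, forcing even powers of x; the y ↦ −y reflection is a symmetry, so y appears only in even powers.
Against the integer gridlines: one z-axis crossing is at z = 0; it meets the y-axis at y = 0 (among the integer gridlines).
Fitting integer coefficients to these (and the overall shape) gives p.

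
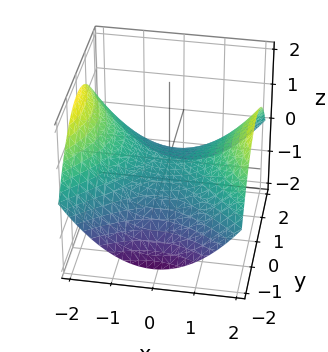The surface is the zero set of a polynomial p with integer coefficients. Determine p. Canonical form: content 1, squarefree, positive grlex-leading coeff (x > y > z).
x^2 - y^2 - 3*z

(a) Degree: a saddle surface; a quadric, so deg p = 2.
(b) Symmetries: it's symmetric under y → −y, forcing even powers of y; it's symmetric under x → −x, forcing even powers of x.
(c) Checking where it meets the axes: it meets the y-axis at y = 0 (among the integer gridlines); one x-axis crossing is at x = 0.
(d) The integer polynomial consistent with all of this is the stated p.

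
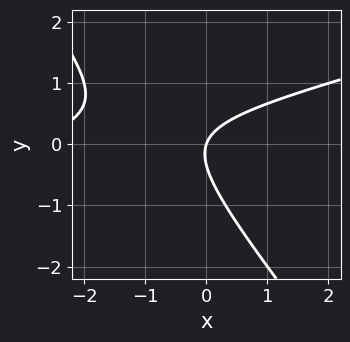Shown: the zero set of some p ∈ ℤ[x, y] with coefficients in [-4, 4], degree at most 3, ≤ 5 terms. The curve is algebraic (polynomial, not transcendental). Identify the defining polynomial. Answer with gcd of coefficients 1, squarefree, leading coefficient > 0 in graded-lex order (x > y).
x^2 - 3*x*y - 3*y^2 + 3*x - y

First, deg p = 2.
Next, observable constraints: it meets the y-axis at y = 0 (among the integer gridlines); one x-axis crossing is at x = 0.
Finally, solving for integer coefficients yields p as stated.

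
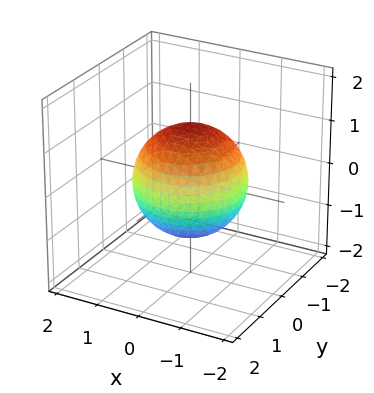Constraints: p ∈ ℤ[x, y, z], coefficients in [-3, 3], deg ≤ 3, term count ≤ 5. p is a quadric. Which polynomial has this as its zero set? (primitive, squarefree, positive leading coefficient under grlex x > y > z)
1. Degree: a closed, bounded, convex surface; a quadric, so deg p = 2.
2. Symmetries: the z-axis is an axis of rotation, so x and y enter only as x² + y²; the z ↦ −z reflection is a symmetry, so z appears only in even powers.
3. From the visible intercepts: a circular section at z = 0 has radius between 1 and 2.
4. Matching integer coefficients to the picture gives p.

2*x^2 + 2*y^2 + 2*z^2 - 3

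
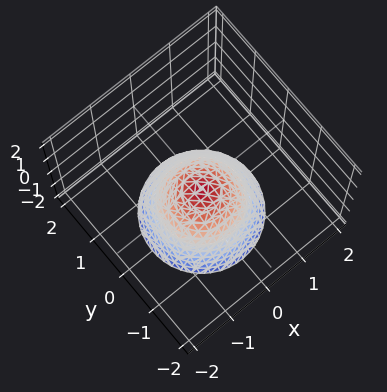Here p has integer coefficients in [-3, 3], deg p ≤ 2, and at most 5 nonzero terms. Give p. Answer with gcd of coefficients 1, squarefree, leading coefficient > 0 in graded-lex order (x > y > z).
1. Degree: no degree-1 surface has this shape, so deg p = 2.
2. By symmetry, the z-axis is an axis of rotation, so x and y enter only as x² + y².
3. From the visible intercepts: no y-intercept at any integer in the box; it misses every integer gridline on the x-axis.
4. Assembling these constraints gives the stated polynomial.

3*x^2 + 3*y^2 + 3*z + 1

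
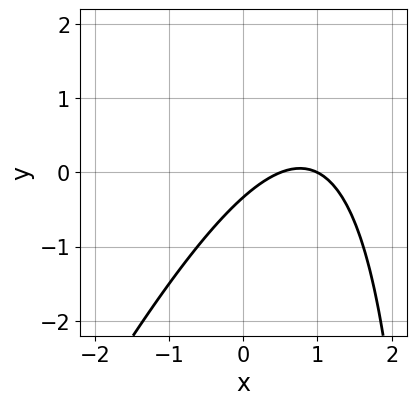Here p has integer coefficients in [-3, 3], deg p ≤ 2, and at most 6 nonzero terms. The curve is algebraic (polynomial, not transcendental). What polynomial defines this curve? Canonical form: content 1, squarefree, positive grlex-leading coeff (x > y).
The degree is 2 — a generic line meets the curve in up to 2 points.
Reading off the gridlines: it crosses the x-axis at the gridline x = 1.
Together with the visible shape, these determine p as stated.

2*x^2 - x*y - 3*x + 3*y + 1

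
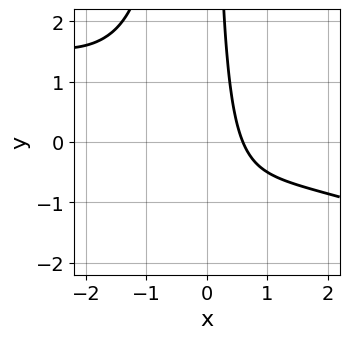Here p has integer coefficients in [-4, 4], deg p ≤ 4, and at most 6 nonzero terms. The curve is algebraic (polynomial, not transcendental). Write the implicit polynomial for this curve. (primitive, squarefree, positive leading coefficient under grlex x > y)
x^3 + 3*x^2*y + x*y + 3*x - 2

1. Degree: the shape is more complex than any degree-2 curve, so deg p = 3.
2. From the axis intercepts and sections: it misses every integer gridline on the y-axis.
3. Assembling these constraints gives the stated polynomial.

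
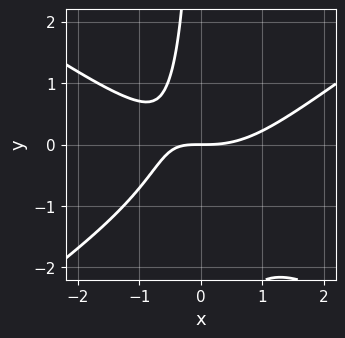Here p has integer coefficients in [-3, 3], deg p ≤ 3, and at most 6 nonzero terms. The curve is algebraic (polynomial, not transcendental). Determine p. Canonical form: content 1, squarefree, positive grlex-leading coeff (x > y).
x^3 - 2*x*y^2 - 2*x*y - 2*y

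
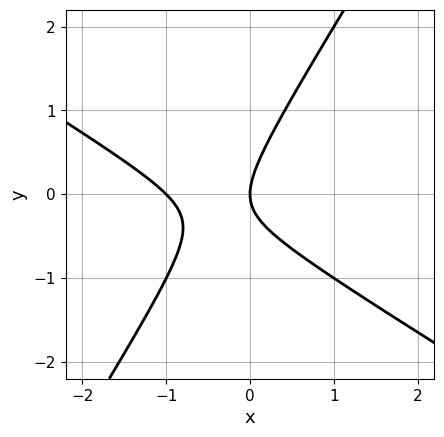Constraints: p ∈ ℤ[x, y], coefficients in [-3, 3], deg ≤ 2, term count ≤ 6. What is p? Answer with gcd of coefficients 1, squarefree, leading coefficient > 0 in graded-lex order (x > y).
x^2 + x*y - y^2 + x

(a) The degree is 2 — a generic line meets the curve in up to 2 points.
(b) Against the integer gridlines: one y-axis crossing is at y = 0; the x-axis gridline crossings are at x ∈ {-1, 0}.
(c) Together with the visible shape, these determine p as stated.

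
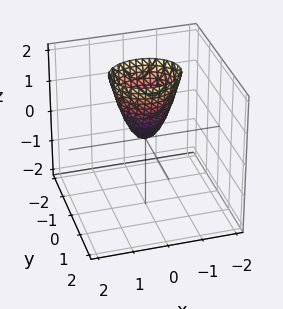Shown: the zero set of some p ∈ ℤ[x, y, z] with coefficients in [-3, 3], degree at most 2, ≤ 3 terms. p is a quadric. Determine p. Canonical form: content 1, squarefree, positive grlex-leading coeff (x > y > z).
First, deg p = 2. A single bowl opening along one axis; a quadric.
Then, symmetries: the y ↦ −y reflection is a symmetry, so y appears only in even powers; mirror symmetry x ↦ −x ⇒ only even powers of x.
Next, from the axis intercepts and sections: it meets the y-axis at y = 0 (among the integer gridlines); it crosses the z-axis at the gridline z = 0; it meets the x-axis at x = 0 (among the integer gridlines).
Finally, fitting integer coefficients to these (and the overall shape) gives p.

2*x^2 + 3*y^2 - z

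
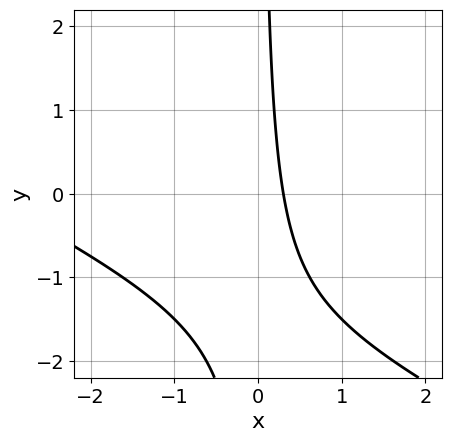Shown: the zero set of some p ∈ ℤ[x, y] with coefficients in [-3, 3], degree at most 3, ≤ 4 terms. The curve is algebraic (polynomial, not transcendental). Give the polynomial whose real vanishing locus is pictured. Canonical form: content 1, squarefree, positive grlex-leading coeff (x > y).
1. deg p = 2. A generic line meets the curve in up to 2 points.
2. Against the integer gridlines: no y-intercept at any integer in the box.
3. Putting this together gives p.

x^2 + 2*x*y + 3*x - 1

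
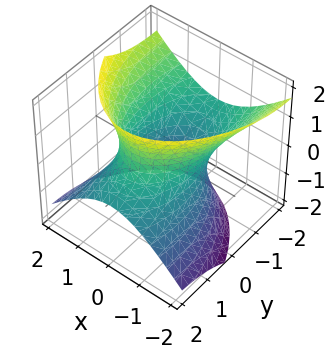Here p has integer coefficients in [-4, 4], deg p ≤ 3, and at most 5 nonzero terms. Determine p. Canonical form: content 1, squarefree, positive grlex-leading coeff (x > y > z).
3*x^2 + y^2 + 3*y*z - 2*z^2 - 3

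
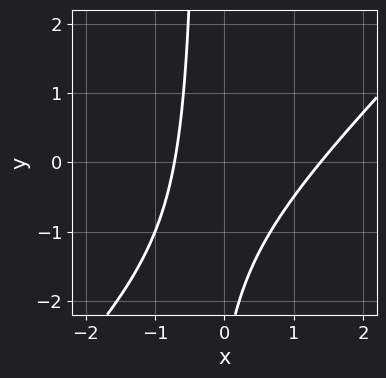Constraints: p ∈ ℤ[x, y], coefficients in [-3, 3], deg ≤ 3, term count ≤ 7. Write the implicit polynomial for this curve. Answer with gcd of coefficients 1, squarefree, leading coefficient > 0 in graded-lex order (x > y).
Degree: the shape is more complex than any degree-1 curve, so deg p = 2.
Against the integer gridlines: it misses every integer gridline on the y-axis.
Matching integer coefficients to the picture gives p.

3*x^2 - 3*x*y - 2*x - y - 3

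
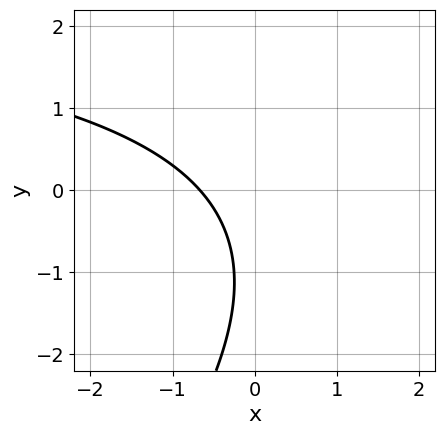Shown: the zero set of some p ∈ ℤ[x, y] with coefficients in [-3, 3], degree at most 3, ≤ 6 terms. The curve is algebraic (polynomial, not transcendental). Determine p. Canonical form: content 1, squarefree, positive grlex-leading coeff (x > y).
(a) The degree is 2 — a generic line meets the curve in up to 2 points.
(b) From the axis intercepts and sections: the curve avoids every integer y-axis point in the box.
(c) Together with the visible shape, these determine p as stated.

x*y - y^2 - 3*x - 2*y - 2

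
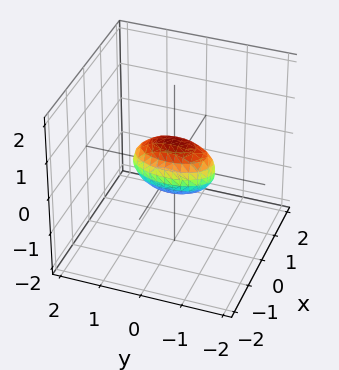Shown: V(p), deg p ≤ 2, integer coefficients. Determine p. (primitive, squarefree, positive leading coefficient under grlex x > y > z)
3*x^2 + y^2 + 2*z^2 - 1

The degree is 2 — a closed, bounded, convex surface; a quadric.
Symmetries: the x ↦ −x reflection is a symmetry, so x appears only in even powers; it's symmetric under z → −z, forcing even powers of z; it's symmetric under y → −y, forcing even powers of y.
Checking where it meets the axes: among the integer gridlines, it crosses the y-axis at y ∈ {-1, 1}.
Fitting integer coefficients to these (and the overall shape) gives p.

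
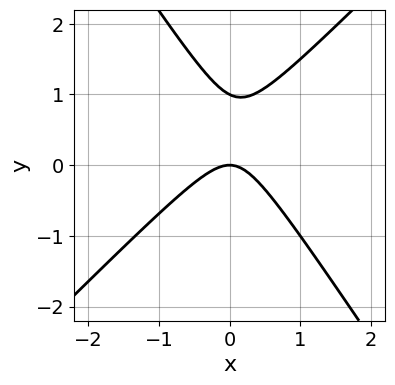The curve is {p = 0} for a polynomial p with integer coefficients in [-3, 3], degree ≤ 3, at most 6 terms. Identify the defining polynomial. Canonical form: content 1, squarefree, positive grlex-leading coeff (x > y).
3*x^2 - x*y - 2*y^2 + 2*y

(a) deg p = 2. The shape is more complex than any degree-1 curve.
(b) Checking where it meets the axes: it meets the x-axis at x = 0 (among the integer gridlines); the y-axis gridline crossings are at y ∈ {0, 1}.
(c) Putting this together gives p.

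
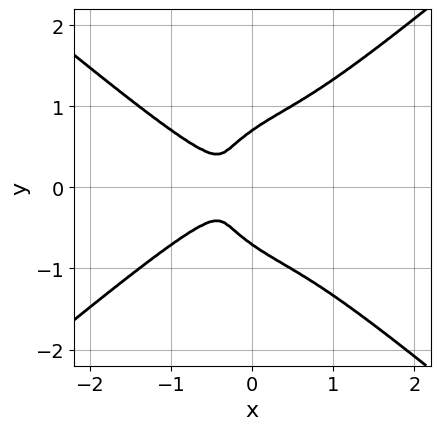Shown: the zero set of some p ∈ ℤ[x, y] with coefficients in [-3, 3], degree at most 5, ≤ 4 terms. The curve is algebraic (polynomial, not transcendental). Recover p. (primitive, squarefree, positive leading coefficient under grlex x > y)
First, the degree is 4 — a generic line meets the curve in up to 4 points.
Next, symmetries: the y ↦ −y reflection is a symmetry, so y appears only in even powers.
Finally, together with the visible shape, these determine p as stated.

x^4 - 2*y^4 + 2*x*y^2 + y^2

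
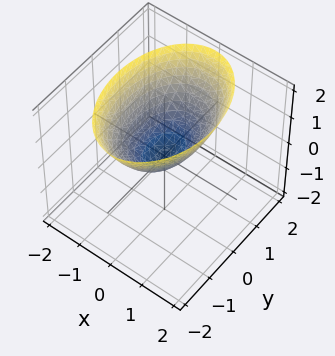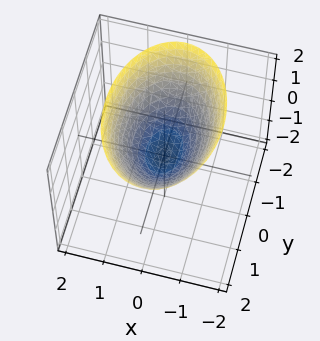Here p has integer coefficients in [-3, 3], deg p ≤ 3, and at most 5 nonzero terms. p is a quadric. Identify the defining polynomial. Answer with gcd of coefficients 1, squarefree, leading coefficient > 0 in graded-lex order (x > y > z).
2*x^2 + y^2 - 2*z

1. deg p = 2.
2. Symmetries: mirror symmetry y ↦ −y ⇒ only even powers of y; the x ↦ −x reflection is a symmetry, so x appears only in even powers.
3. Checking where it meets the axes: it meets the x-axis at x = 0 (among the integer gridlines); it meets the y-axis at y = 0 (among the integer gridlines); it meets the z-axis at z = 0 (among the integer gridlines).
4. Putting this together gives p.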